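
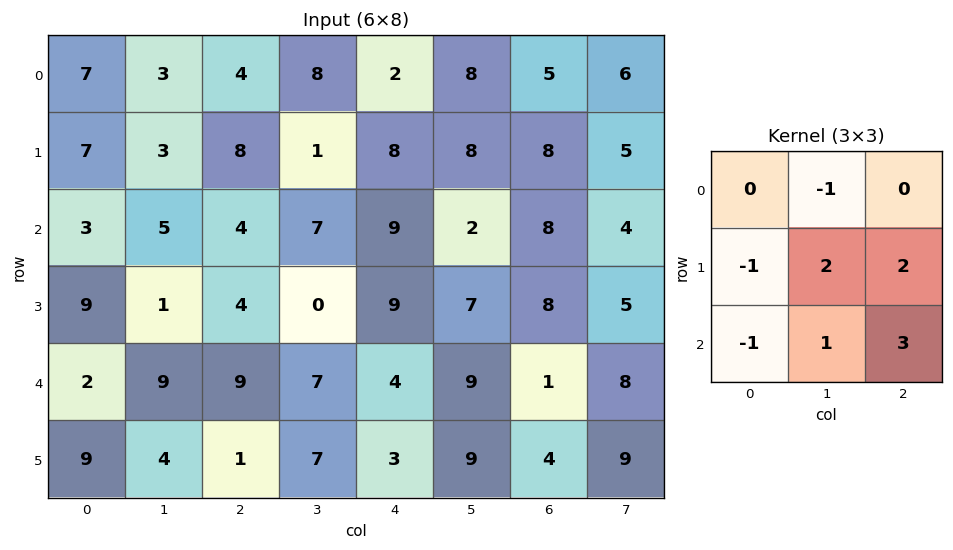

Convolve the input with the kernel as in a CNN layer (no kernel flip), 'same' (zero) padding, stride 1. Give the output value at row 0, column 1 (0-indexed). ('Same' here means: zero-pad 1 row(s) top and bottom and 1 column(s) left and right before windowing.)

27

The receptive field on the zero-padded input at this output position is [0 0 0 / 7 3 4 / 7 3 8]. Elementwise product with the kernel and sum: 0·-1 + 7·-1 + 3·2 + 4·2 + 7·-1 + 3·1 + 8·3.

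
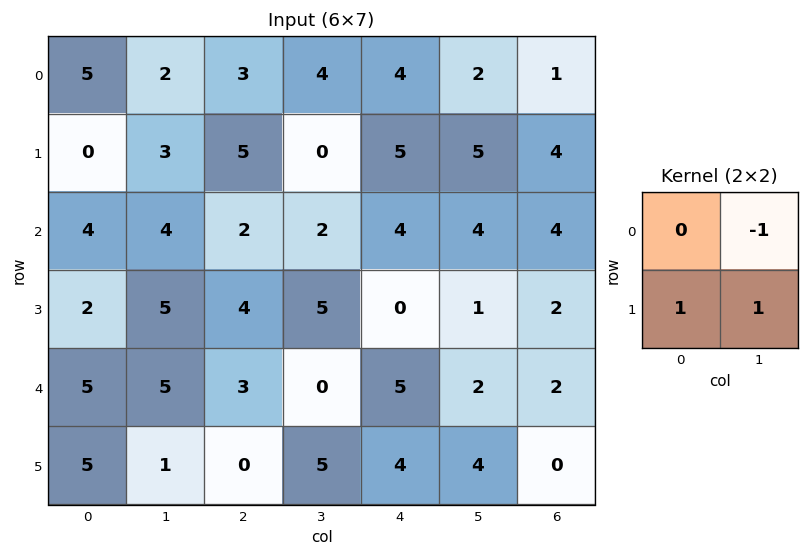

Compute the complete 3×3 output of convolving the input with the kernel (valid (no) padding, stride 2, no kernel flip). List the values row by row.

1 1 8
3 7 -3
1 5 6

Output[0,0]: The receptive field on the input at this output position is [5 2 / 0 3]. Elementwise product with the kernel and sum: 2·-1 + 0·1 + 3·1.
Output[0,1]: The receptive field on the input at this output position is [3 4 / 5 0]. Elementwise product with the kernel and sum: 4·-1 + 5·1 + 0·1.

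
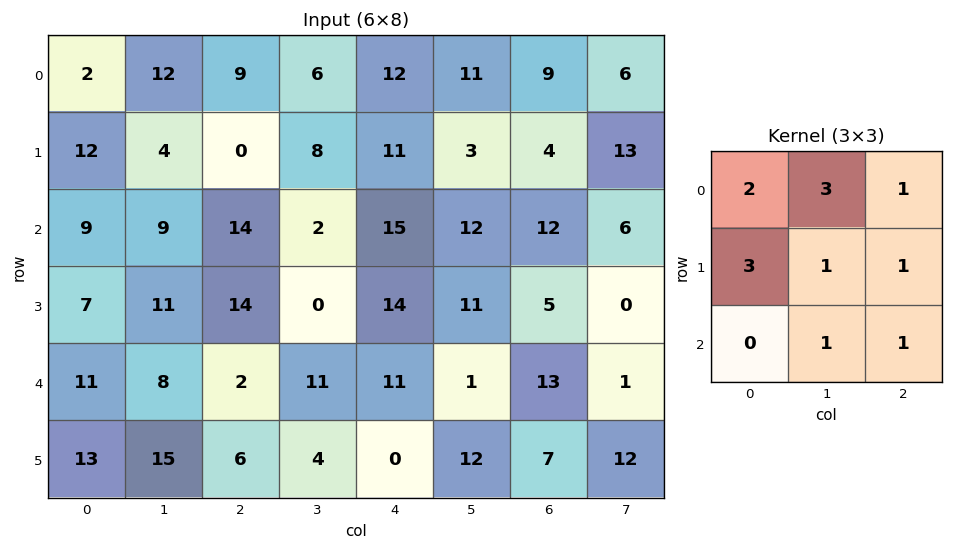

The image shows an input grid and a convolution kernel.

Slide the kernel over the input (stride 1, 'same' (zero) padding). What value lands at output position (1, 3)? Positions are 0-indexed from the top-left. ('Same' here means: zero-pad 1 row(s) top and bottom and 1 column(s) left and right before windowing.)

The receptive field on the zero-padded input at this output position is [9 6 12 / 0 8 11 / 14 2 15]. Elementwise product with the kernel and sum: 9·2 + 6·3 + 12·1 + 0·3 + 8·1 + 11·1 + 2·1 + 15·1.

84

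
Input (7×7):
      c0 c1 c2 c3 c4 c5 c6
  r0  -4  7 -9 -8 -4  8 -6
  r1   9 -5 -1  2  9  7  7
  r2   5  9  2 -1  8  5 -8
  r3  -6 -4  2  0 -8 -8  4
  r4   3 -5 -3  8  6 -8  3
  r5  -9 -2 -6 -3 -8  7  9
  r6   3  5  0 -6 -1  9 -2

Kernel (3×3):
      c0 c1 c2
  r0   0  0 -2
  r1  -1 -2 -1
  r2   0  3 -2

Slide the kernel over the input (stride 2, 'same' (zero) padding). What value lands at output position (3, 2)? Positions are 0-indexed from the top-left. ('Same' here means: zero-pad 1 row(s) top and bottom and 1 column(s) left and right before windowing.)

-15

The receptive field on the zero-padded input at this output position is [-3 -8 7 / -6 -1 9 / 0 0 0]. Elementwise product with the kernel and sum: 7·-2 + -6·-1 + -1·-2 + 9·-1 + 0·3 + 0·-2.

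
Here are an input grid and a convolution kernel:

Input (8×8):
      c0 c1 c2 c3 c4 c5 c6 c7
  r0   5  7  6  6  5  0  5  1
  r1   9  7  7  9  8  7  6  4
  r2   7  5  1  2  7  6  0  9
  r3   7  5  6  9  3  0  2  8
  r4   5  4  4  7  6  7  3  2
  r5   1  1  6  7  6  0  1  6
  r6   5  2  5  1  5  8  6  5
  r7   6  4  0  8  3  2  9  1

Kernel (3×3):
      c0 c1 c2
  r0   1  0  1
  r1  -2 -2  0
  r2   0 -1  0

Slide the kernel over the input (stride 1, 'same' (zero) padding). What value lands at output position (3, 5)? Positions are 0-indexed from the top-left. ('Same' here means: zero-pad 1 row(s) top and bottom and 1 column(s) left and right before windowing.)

-6

The receptive field on the zero-padded input at this output position is [7 6 0 / 3 0 2 / 6 7 3]. Elementwise product with the kernel and sum: 7·1 + 0·1 + 3·-2 + 0·-2 + 7·-1.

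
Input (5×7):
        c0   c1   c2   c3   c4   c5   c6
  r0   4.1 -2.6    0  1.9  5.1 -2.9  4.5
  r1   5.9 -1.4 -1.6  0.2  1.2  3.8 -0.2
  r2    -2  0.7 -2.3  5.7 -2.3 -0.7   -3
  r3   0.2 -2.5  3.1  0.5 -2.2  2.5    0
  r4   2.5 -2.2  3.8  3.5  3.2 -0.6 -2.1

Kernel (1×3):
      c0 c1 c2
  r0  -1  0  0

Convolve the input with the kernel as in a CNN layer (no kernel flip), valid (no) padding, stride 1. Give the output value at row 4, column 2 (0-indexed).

The receptive field on the input at this output position is [3.8 3.5 3.2]. Elementwise product with the kernel and sum: 3.8·-1.

-3.8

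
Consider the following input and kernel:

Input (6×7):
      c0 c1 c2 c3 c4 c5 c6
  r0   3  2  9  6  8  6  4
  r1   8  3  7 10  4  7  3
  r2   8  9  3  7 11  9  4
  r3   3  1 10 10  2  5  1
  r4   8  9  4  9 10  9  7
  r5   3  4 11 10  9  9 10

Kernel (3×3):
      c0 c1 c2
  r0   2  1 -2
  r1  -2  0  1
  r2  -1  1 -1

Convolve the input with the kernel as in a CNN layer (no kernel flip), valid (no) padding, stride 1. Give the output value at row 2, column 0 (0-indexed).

The receptive field on the input at this output position is [8 9 3 / 3 1 10 / 8 9 4]. Elementwise product with the kernel and sum: 8·2 + 9·1 + 3·-2 + 3·-2 + 10·1 + 8·-1 + 9·1 + 4·-1.

20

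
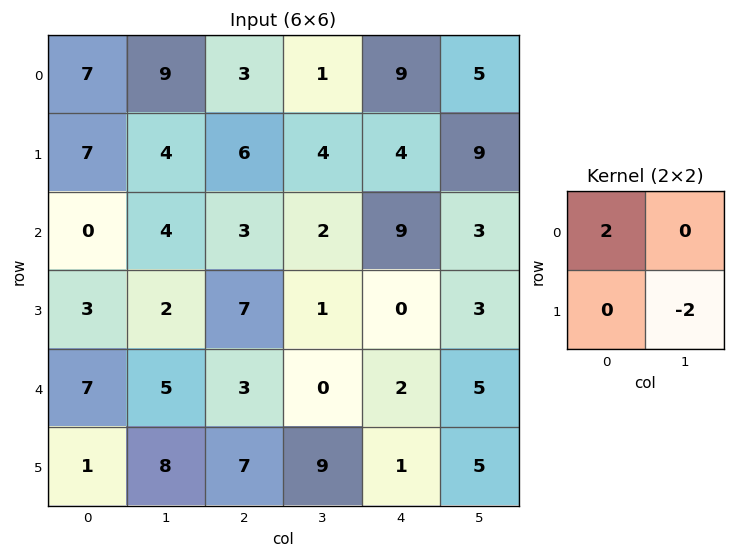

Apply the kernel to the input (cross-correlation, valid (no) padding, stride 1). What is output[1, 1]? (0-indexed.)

The receptive field on the input at this output position is [4 6 / 4 3]. Elementwise product with the kernel and sum: 4·2 + 3·-2.

2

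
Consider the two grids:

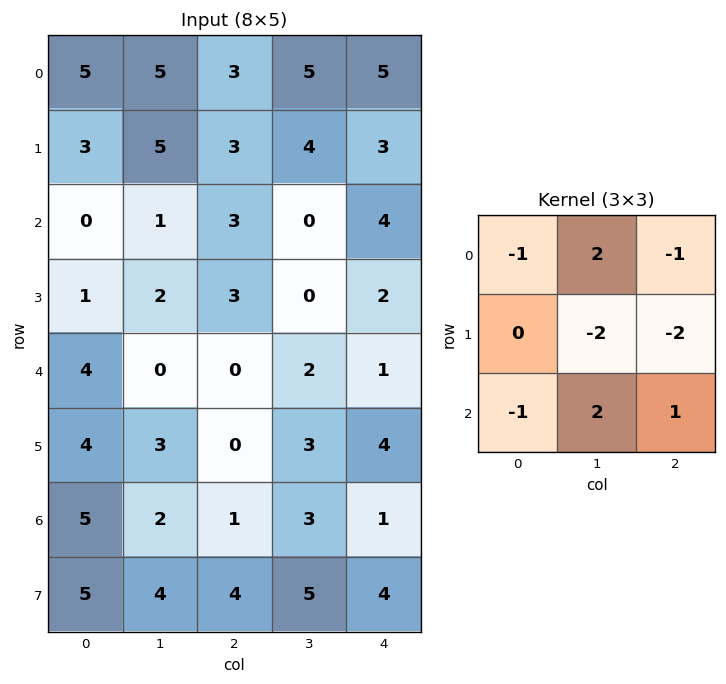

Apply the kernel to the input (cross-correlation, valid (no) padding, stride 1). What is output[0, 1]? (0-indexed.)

The receptive field on the input at this output position is [5 3 5 / 5 3 4 / 1 3 0]. Elementwise product with the kernel and sum: 5·-1 + 3·2 + 5·-1 + 3·-2 + 4·-2 + 1·-1 + 3·2 + 0·1.

-13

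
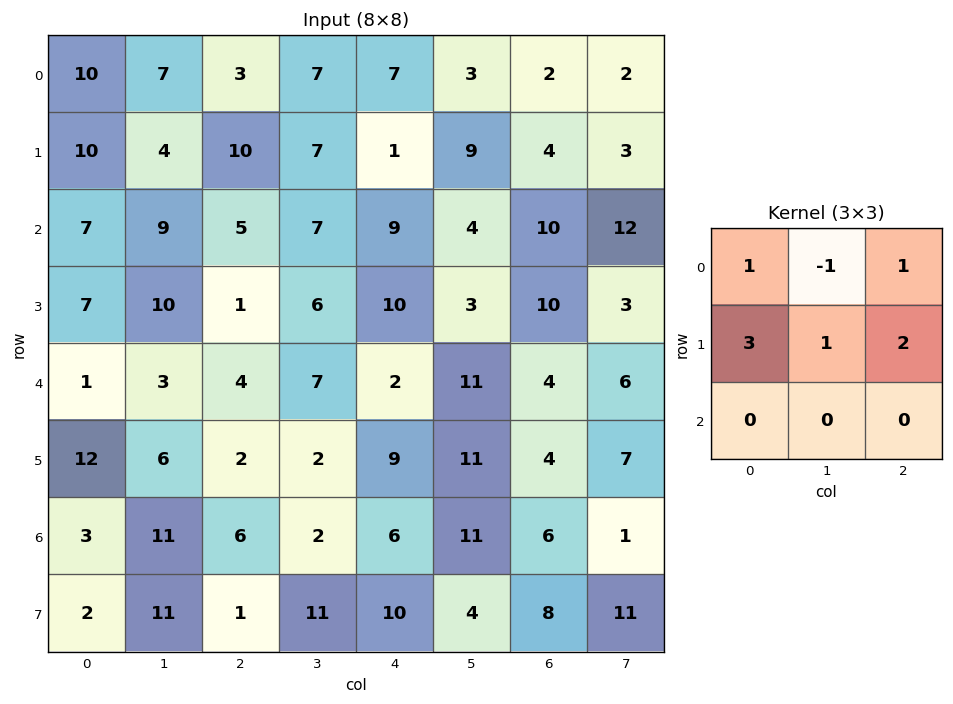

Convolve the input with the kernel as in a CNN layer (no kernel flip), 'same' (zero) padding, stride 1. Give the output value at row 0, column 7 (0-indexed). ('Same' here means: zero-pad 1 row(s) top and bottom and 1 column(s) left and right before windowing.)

8

The receptive field on the zero-padded input at this output position is [0 0 0 / 2 2 0 / 4 3 0]. Elementwise product with the kernel and sum: 0·1 + 0·-1 + 0·1 + 2·3 + 2·1 + 0·2.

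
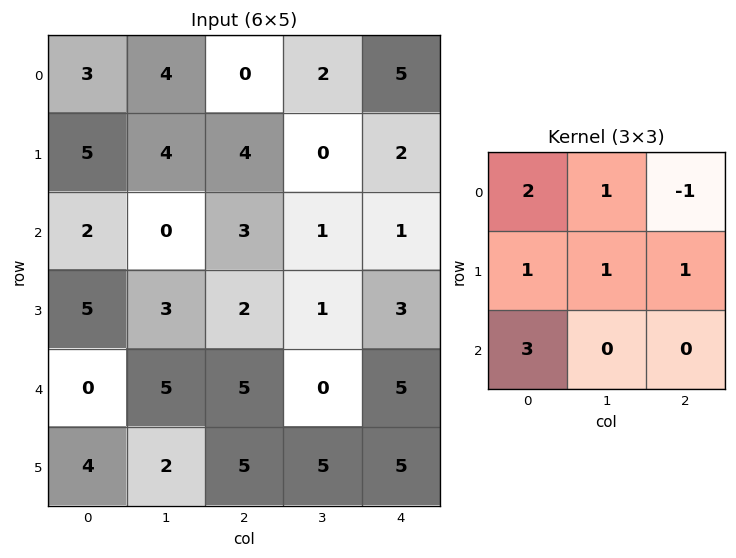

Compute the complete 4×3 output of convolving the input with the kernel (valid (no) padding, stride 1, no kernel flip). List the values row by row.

29 14 12
30 25 17
11 23 27
33 23 27

Output[0,0]: The receptive field on the input at this output position is [3 4 0 / 5 4 4 / 2 0 3]. Elementwise product with the kernel and sum: 3·2 + 4·1 + 0·-1 + 5·1 + 4·1 + 4·1 + 2·3.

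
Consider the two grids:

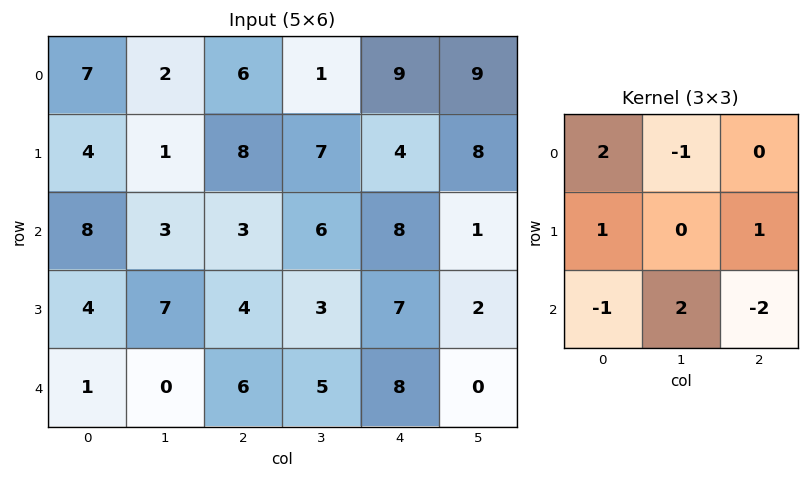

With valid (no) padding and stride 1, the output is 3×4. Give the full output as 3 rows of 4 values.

16 -3 16 16
20 -2 8 24
8 15 -1 20

Output[0,0]: The receptive field on the input at this output position is [7 2 6 / 4 1 8 / 8 3 3]. Elementwise product with the kernel and sum: 7·2 + 2·-1 + 4·1 + 8·1 + 8·-1 + 3·2 + 3·-2.
Output[0,1]: The receptive field on the input at this output position is [2 6 1 / 1 8 7 / 3 3 6]. Elementwise product with the kernel and sum: 2·2 + 6·-1 + 1·1 + 7·1 + 3·-1 + 3·2 + 6·-2.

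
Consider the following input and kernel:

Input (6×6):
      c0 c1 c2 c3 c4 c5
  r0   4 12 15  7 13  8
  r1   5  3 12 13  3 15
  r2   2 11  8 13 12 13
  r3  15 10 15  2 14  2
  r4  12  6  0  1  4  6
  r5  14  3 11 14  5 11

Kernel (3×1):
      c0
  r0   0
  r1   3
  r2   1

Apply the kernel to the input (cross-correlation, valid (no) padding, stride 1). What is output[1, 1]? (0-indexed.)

43

The receptive field on the input at this output position is [3 / 11 / 10]. Elementwise product with the kernel and sum: 11·3 + 10·1.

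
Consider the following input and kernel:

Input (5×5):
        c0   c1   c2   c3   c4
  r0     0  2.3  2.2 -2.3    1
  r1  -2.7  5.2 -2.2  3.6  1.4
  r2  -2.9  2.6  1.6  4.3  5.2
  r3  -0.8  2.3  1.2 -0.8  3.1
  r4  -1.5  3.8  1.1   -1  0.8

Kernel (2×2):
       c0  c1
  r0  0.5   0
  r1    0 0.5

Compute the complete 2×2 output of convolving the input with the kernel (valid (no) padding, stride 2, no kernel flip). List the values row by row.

Output[0,0]: The receptive field on the input at this output position is [0 2.3 / -2.7 5.2]. Elementwise product with the kernel and sum: 0·0.5 + 5.2·0.5.
Output[0,1]: The receptive field on the input at this output position is [2.2 -2.3 / -2.2 3.6]. Elementwise product with the kernel and sum: 2.2·0.5 + 3.6·0.5.

2.6 2.9
-0.3 0.4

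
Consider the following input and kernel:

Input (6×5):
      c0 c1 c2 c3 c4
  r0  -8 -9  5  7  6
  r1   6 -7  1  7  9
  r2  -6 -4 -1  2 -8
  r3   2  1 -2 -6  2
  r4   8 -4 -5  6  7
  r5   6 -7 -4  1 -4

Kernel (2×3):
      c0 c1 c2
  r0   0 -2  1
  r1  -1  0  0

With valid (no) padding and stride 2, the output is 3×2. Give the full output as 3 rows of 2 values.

17 -9
5 -10
-3 -1

Output[0,0]: The receptive field on the input at this output position is [-8 -9 5 / 6 -7 1]. Elementwise product with the kernel and sum: -9·-2 + 5·1 + 6·-1.
Output[0,1]: The receptive field on the input at this output position is [5 7 6 / 1 7 9]. Elementwise product with the kernel and sum: 7·-2 + 6·1 + 1·-1.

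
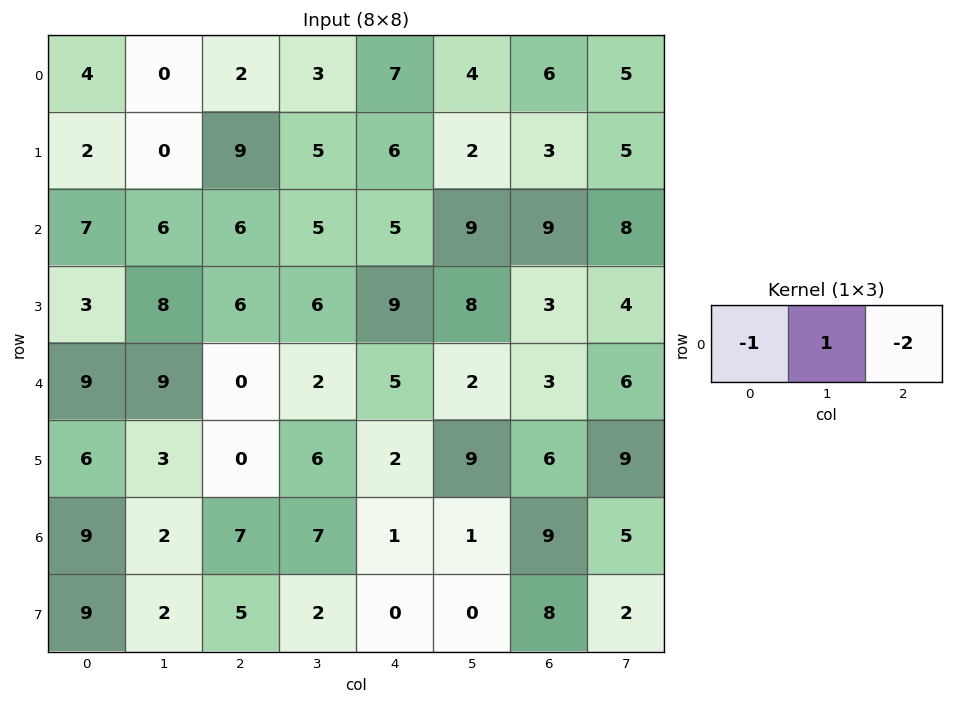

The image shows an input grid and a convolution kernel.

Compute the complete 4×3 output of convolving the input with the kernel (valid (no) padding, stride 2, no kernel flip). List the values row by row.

-8 -13 -15
-13 -11 -14
0 -8 -9
-21 -2 -18

Output[0,0]: The receptive field on the input at this output position is [4 0 2]. Elementwise product with the kernel and sum: 4·-1 + 0·1 + 2·-2.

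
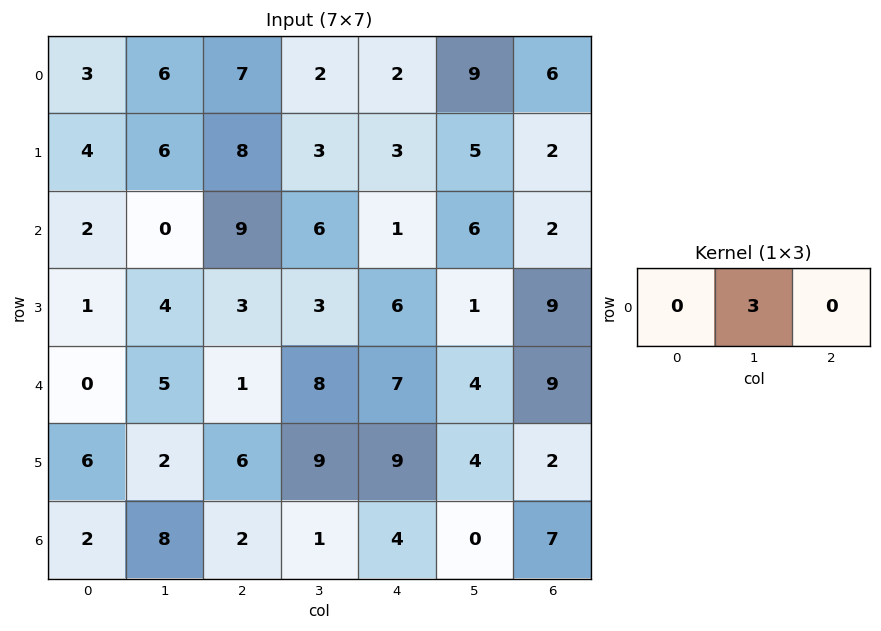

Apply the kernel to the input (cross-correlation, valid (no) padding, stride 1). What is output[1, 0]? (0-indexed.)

The receptive field on the input at this output position is [4 6 8]. Elementwise product with the kernel and sum: 6·3.

18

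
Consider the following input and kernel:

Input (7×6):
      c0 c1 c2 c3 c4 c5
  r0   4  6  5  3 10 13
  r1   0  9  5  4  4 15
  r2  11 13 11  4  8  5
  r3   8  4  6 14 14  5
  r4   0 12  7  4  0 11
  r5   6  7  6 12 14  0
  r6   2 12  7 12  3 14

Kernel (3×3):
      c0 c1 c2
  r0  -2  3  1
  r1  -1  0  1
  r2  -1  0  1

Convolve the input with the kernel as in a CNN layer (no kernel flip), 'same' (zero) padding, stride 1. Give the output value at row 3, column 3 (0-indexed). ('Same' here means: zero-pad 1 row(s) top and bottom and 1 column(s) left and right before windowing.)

-1

The receptive field on the zero-padded input at this output position is [11 4 8 / 6 14 14 / 7 4 0]. Elementwise product with the kernel and sum: 11·-2 + 4·3 + 8·1 + 6·-1 + 14·1 + 7·-1 + 0·1.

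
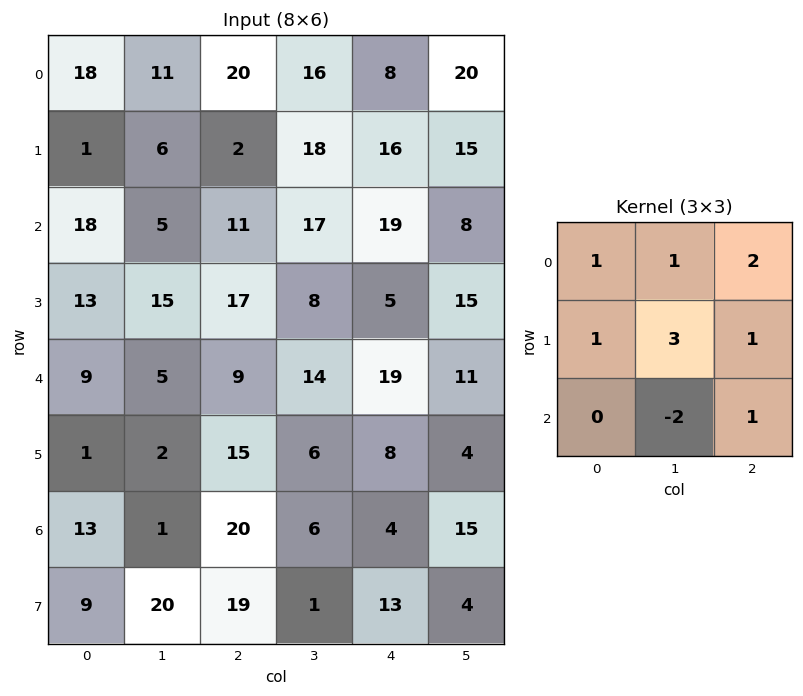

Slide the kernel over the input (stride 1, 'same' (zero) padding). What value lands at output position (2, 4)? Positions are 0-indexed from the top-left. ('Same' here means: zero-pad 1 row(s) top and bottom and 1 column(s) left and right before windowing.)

The receptive field on the zero-padded input at this output position is [18 16 15 / 17 19 8 / 8 5 15]. Elementwise product with the kernel and sum: 18·1 + 16·1 + 15·2 + 17·1 + 19·3 + 8·1 + 5·-2 + 15·1.

151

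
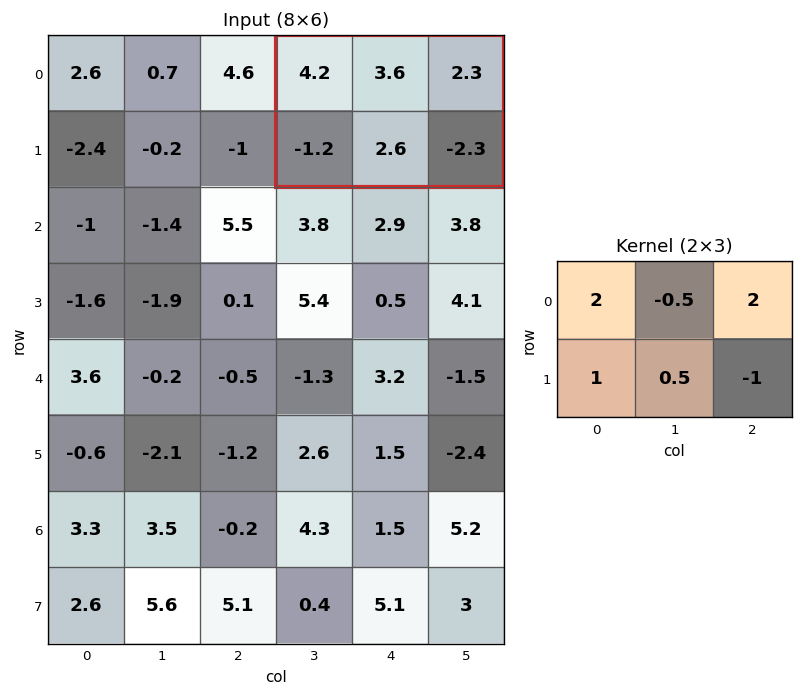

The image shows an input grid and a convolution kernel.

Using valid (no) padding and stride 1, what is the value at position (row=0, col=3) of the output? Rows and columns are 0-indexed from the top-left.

13.6

The receptive field on the input at this output position is [4.2 3.6 2.3 / -1.2 2.6 -2.3]. Elementwise product with the kernel and sum: 4.2·2 + 3.6·-0.5 + 2.3·2 + -1.2·1 + 2.6·0.5 + -2.3·-1.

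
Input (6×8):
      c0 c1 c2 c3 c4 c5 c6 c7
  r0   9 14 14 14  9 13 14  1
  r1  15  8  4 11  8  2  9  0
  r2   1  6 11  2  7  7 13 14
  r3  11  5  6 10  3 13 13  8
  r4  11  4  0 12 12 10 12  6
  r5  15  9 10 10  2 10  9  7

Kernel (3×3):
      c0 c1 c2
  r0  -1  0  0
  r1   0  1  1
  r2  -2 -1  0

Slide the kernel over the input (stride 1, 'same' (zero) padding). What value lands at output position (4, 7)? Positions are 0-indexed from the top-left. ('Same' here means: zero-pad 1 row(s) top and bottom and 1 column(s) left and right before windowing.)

The receptive field on the zero-padded input at this output position is [13 8 0 / 12 6 0 / 9 7 0]. Elementwise product with the kernel and sum: 13·-1 + 6·1 + 0·1 + 9·-2 + 7·-1.

-32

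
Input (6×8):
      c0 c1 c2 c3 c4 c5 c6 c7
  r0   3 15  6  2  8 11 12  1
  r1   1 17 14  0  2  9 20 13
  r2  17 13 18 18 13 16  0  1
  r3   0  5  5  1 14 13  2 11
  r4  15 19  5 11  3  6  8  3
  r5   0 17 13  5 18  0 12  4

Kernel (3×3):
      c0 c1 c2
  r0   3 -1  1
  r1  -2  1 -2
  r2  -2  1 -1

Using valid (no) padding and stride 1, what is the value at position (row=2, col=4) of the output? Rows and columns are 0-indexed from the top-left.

-4

The receptive field on the input at this output position is [13 16 0 / 14 13 2 / 3 6 8]. Elementwise product with the kernel and sum: 13·3 + 16·-1 + 0·1 + 14·-2 + 13·1 + 2·-2 + 3·-2 + 6·1 + 8·-1.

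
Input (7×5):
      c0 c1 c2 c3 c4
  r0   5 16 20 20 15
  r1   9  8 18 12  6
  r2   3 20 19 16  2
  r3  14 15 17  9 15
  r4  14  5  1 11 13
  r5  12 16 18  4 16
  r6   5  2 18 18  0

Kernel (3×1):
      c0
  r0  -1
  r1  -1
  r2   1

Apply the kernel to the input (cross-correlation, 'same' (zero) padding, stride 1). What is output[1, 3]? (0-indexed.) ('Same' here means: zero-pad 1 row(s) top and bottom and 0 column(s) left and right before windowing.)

-16

The receptive field on the zero-padded input at this output position is [20 / 12 / 16]. Elementwise product with the kernel and sum: 20·-1 + 12·-1 + 16·1.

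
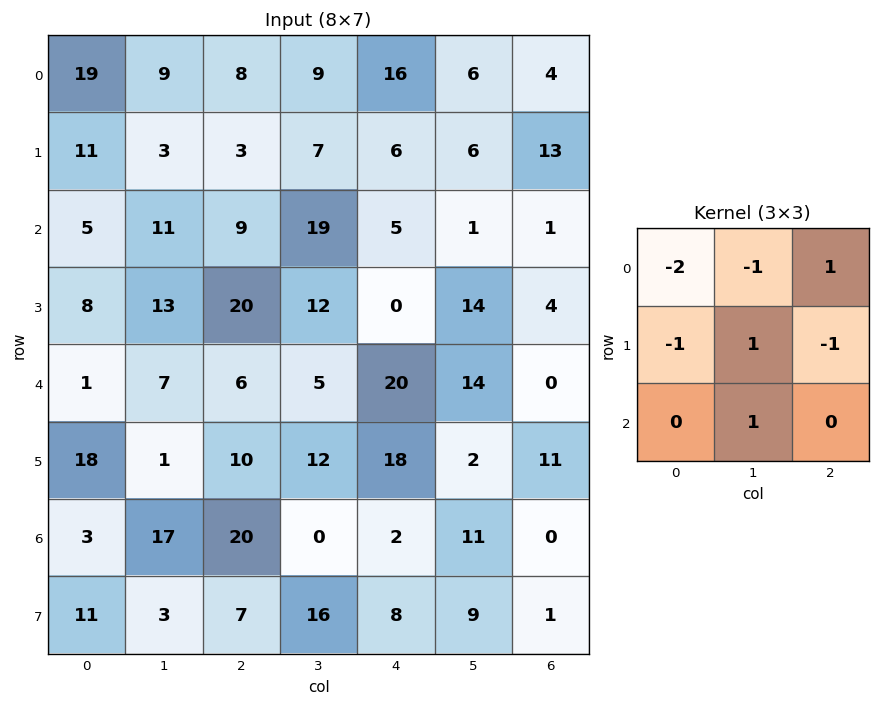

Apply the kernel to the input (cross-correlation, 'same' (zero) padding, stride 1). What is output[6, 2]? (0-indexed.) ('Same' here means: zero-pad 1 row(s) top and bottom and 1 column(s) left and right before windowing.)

The receptive field on the zero-padded input at this output position is [1 10 12 / 17 20 0 / 3 7 16]. Elementwise product with the kernel and sum: 1·-2 + 10·-1 + 12·1 + 17·-1 + 20·1 + 0·-1 + 7·1.

10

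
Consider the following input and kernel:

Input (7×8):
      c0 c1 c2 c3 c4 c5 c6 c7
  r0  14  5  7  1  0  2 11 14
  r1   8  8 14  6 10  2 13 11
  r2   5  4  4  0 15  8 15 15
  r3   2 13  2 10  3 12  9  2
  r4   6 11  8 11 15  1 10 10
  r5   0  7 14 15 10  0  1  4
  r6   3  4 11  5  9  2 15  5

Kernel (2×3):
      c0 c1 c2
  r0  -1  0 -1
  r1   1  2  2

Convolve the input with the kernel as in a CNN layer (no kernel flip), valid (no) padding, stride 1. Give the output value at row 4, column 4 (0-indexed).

-13

The receptive field on the input at this output position is [15 1 10 / 10 0 1]. Elementwise product with the kernel and sum: 15·-1 + 10·-1 + 10·1 + 0·2 + 1·2.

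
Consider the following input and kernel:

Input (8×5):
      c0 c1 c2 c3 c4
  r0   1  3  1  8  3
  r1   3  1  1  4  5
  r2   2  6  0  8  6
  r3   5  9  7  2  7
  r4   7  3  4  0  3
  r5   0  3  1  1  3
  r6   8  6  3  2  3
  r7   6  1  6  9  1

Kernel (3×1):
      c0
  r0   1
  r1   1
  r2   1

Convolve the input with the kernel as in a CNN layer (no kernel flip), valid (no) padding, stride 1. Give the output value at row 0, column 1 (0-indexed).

The receptive field on the input at this output position is [3 / 1 / 6]. Elementwise product with the kernel and sum: 3·1 + 1·1 + 6·1.

10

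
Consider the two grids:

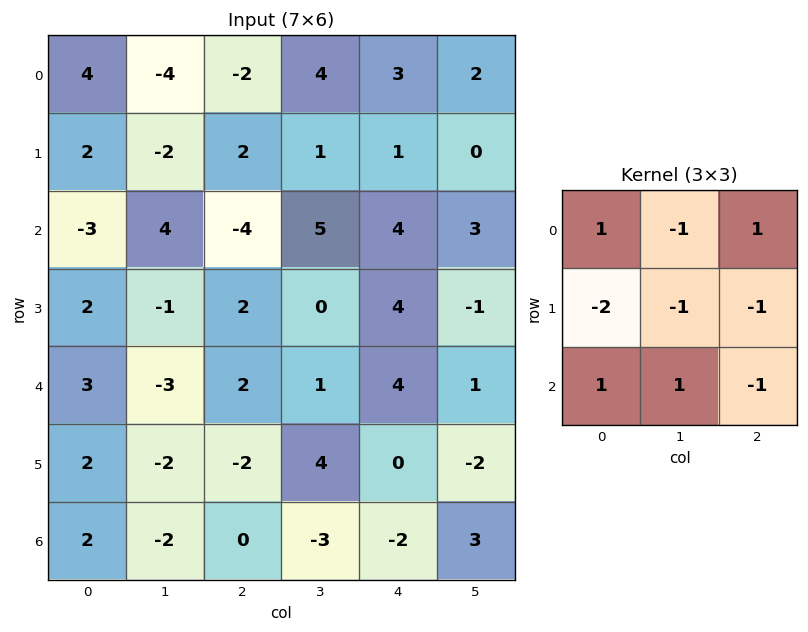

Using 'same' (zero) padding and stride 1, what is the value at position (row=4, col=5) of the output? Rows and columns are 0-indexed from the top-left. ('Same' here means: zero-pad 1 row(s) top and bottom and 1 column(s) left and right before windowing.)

-6

The receptive field on the zero-padded input at this output position is [4 -1 0 / 4 1 0 / 0 -2 0]. Elementwise product with the kernel and sum: 4·1 + -1·-1 + 0·1 + 4·-2 + 1·-1 + 0·-1 + 0·1 + -2·1 + 0·-1.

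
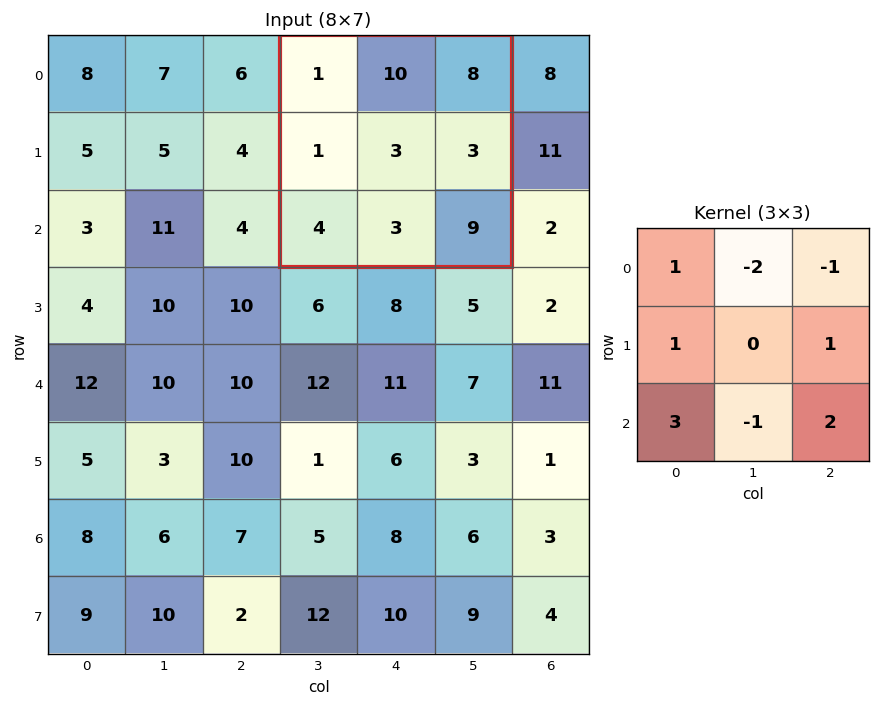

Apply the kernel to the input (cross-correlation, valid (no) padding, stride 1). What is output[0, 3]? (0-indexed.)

The receptive field on the input at this output position is [1 10 8 / 1 3 3 / 4 3 9]. Elementwise product with the kernel and sum: 1·1 + 10·-2 + 8·-1 + 1·1 + 3·1 + 4·3 + 3·-1 + 9·2.

4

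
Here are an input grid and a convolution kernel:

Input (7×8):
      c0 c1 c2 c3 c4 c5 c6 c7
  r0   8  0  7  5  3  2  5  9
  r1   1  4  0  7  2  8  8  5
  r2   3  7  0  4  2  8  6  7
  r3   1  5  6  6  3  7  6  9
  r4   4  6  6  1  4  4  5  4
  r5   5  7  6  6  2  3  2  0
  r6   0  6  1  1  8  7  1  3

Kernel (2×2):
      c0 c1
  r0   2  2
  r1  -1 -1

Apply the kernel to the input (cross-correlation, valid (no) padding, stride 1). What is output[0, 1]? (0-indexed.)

10

The receptive field on the input at this output position is [0 7 / 4 0]. Elementwise product with the kernel and sum: 0·2 + 7·2 + 4·-1 + 0·-1.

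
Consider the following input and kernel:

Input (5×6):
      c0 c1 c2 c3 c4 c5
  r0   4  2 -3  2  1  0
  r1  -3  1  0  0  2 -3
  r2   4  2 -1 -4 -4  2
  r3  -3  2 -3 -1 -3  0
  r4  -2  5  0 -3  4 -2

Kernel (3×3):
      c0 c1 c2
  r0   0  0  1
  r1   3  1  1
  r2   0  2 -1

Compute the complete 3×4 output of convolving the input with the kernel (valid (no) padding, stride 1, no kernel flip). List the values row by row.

Output[0,0]: The receptive field on the input at this output position is [4 2 -3 / -3 1 0 / 4 2 -1]. Elementwise product with the kernel and sum: -3·1 + -3·3 + 1·1 + 0·1 + 2·2 + -1·-1.
Output[0,1]: The receptive field on the input at this output position is [2 -3 2 / 1 0 0 / 2 -1 -4]. Elementwise product with the kernel and sum: 2·1 + 1·3 + 0·1 + 0·1 + -1·2 + -4·-1.

-6 7 -1 -11
20 -4 -8 -23
-1 1 -27 6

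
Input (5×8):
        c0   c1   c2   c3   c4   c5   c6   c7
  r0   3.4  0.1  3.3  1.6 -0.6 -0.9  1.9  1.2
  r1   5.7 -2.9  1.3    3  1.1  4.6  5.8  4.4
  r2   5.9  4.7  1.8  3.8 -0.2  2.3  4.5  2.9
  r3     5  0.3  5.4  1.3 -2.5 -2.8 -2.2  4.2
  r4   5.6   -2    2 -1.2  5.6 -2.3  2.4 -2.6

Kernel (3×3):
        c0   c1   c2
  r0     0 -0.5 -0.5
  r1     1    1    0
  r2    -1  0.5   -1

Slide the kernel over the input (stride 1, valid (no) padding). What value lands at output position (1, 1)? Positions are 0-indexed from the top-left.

5.45

The receptive field on the input at this output position is [-2.9 1.3 3 / 4.7 1.8 3.8 / 0.3 5.4 1.3]. Elementwise product with the kernel and sum: 1.3·-0.5 + 3·-0.5 + 4.7·1 + 1.8·1 + 0.3·-1 + 5.4·0.5 + 1.3·-1.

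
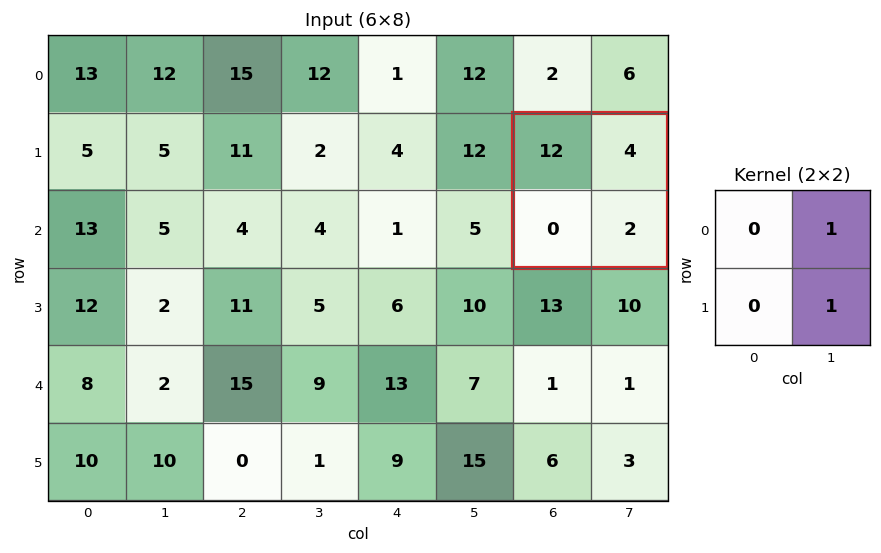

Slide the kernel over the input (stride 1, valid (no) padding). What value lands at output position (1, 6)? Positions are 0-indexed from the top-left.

The receptive field on the input at this output position is [12 4 / 0 2]. Elementwise product with the kernel and sum: 4·1 + 2·1.

6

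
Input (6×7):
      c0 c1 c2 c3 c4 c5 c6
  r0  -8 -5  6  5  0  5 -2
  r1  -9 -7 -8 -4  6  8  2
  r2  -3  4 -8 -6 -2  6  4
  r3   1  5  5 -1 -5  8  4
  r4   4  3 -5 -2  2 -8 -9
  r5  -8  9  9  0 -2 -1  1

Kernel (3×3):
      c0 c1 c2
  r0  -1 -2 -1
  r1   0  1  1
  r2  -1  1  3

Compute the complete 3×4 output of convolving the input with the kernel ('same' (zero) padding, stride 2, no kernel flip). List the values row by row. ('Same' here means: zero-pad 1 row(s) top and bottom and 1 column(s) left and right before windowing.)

-43 -2 39 -8
42 10 8 -12
19 -21 -8 -23

Output[0,0]: The receptive field on the zero-padded input at this output position is [0 0 0 / 0 -8 -5 / 0 -9 -7]. Elementwise product with the kernel and sum: 0·-1 + 0·-2 + 0·-1 + -8·1 + -5·1 + 0·-1 + -9·1 + -7·3.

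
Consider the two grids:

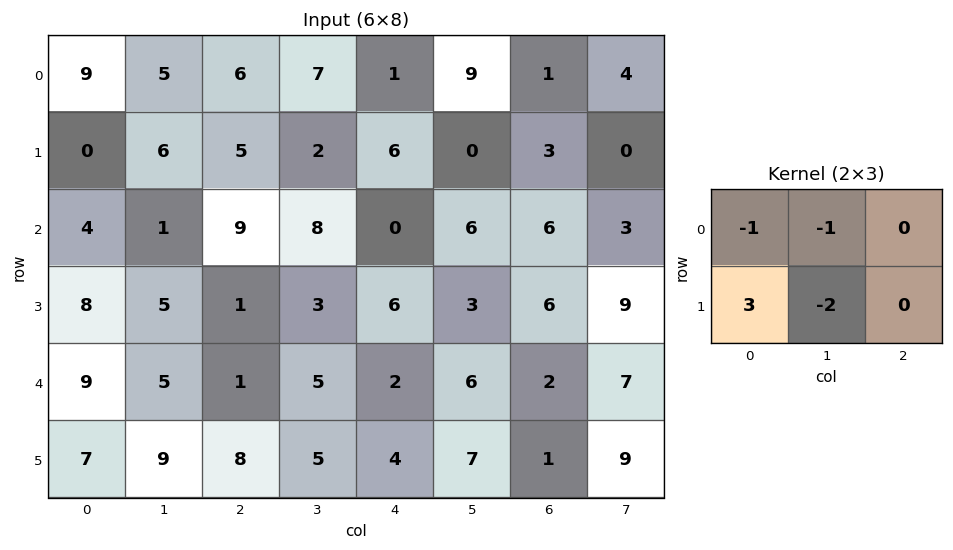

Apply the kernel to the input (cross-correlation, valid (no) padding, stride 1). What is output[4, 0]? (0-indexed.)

The receptive field on the input at this output position is [9 5 1 / 7 9 8]. Elementwise product with the kernel and sum: 9·-1 + 5·-1 + 7·3 + 9·-2.

-11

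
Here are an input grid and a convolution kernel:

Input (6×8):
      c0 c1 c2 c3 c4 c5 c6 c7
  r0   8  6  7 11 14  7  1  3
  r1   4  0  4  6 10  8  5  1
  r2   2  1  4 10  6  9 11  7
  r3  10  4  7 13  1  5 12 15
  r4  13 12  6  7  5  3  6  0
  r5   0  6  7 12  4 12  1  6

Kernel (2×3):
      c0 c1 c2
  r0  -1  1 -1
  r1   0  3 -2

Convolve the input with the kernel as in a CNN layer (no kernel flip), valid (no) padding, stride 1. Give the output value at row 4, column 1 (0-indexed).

-16

The receptive field on the input at this output position is [12 6 7 / 6 7 12]. Elementwise product with the kernel and sum: 12·-1 + 6·1 + 7·-1 + 7·3 + 12·-2.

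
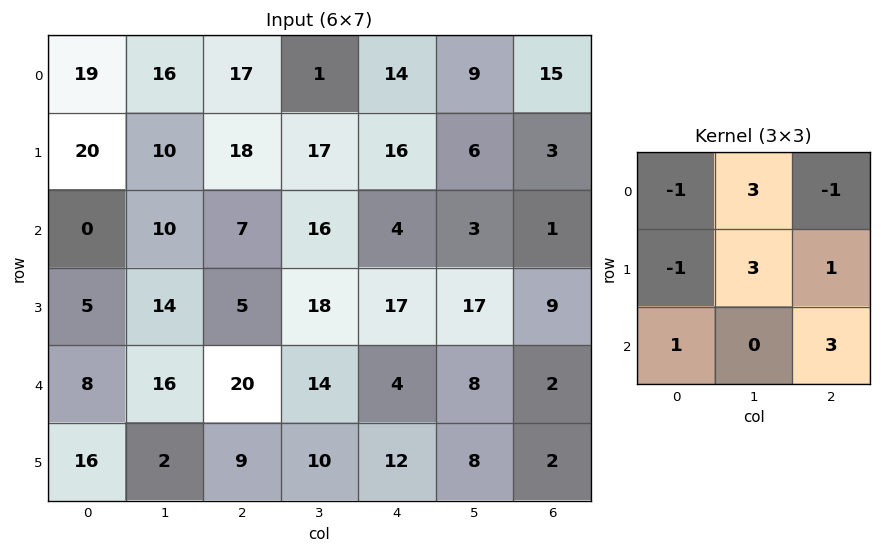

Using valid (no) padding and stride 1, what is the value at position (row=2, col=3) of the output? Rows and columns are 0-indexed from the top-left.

81

The receptive field on the input at this output position is [16 4 3 / 18 17 17 / 14 4 8]. Elementwise product with the kernel and sum: 16·-1 + 4·3 + 3·-1 + 18·-1 + 17·3 + 17·1 + 14·1 + 8·3.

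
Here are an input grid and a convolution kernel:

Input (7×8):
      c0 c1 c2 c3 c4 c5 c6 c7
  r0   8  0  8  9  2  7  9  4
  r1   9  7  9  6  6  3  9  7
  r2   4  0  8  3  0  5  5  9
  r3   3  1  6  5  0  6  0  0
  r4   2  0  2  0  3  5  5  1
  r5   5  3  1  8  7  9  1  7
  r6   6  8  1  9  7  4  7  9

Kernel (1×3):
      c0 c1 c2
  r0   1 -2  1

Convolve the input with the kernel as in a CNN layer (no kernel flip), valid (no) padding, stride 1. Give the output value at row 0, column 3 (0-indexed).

The receptive field on the input at this output position is [9 2 7]. Elementwise product with the kernel and sum: 9·1 + 2·-2 + 7·1.

12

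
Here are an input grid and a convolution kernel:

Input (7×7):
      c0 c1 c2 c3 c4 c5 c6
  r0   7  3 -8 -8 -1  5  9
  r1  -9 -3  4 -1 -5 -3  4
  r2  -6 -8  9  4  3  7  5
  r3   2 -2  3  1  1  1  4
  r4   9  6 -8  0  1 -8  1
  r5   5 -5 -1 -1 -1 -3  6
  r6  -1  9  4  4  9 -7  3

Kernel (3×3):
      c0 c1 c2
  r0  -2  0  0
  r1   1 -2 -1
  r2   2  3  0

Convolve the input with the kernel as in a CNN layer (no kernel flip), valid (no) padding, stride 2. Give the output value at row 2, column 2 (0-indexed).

The receptive field on the input at this output position is [1 -8 1 / -1 -3 6 / 9 -7 3]. Elementwise product with the kernel and sum: 1·-2 + -1·1 + -3·-2 + 6·-1 + 9·2 + -7·3.

-6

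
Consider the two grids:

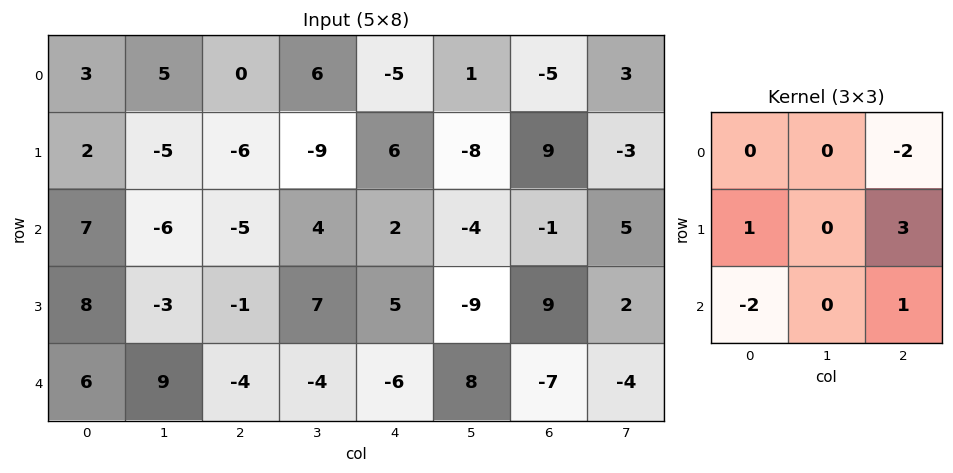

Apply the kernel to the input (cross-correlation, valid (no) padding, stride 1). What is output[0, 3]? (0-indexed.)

The receptive field on the input at this output position is [6 -5 1 / -9 6 -8 / 4 2 -4]. Elementwise product with the kernel and sum: 1·-2 + -9·1 + -8·3 + 4·-2 + -4·1.

-47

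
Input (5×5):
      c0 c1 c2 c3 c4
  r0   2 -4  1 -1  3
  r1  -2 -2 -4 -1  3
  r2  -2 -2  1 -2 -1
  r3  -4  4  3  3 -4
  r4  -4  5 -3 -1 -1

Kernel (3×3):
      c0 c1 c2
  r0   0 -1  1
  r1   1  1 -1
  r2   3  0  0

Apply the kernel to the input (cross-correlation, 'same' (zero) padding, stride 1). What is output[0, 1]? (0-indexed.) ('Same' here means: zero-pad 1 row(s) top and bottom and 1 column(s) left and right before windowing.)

-9

The receptive field on the zero-padded input at this output position is [0 0 0 / 2 -4 1 / -2 -2 -4]. Elementwise product with the kernel and sum: 0·-1 + 0·1 + 2·1 + -4·1 + 1·-1 + -2·3.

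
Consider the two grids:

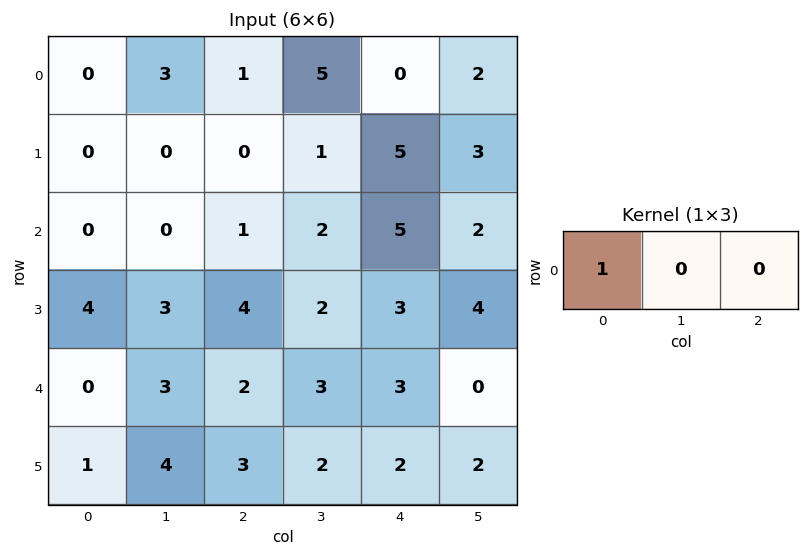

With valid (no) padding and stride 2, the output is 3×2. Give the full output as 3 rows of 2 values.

0 1
0 1
0 2

Output[0,0]: The receptive field on the input at this output position is [0 3 1]. Elementwise product with the kernel and sum: 0·1.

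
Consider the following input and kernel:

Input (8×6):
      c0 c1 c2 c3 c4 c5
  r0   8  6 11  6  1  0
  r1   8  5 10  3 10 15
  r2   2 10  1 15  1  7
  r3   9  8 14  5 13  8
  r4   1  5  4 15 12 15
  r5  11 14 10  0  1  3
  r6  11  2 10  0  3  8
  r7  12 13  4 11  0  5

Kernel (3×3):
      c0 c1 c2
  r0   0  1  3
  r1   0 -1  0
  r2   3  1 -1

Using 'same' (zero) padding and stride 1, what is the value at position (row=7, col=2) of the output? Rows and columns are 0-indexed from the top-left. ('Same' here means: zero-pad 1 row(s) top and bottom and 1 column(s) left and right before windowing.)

The receptive field on the zero-padded input at this output position is [2 10 0 / 13 4 11 / 0 0 0]. Elementwise product with the kernel and sum: 10·1 + 0·3 + 4·-1 + 0·3 + 0·1 + 0·-1.

6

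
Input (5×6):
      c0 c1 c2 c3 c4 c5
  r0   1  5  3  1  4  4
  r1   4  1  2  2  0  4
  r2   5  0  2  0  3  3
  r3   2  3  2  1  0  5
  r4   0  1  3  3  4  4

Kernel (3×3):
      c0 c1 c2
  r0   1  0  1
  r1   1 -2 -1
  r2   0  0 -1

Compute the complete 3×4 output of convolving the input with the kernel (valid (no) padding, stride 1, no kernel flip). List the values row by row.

Output[0,0]: The receptive field on the input at this output position is [1 5 3 / 4 1 2 / 5 0 2]. Elementwise product with the kernel and sum: 1·1 + 3·1 + 4·1 + 1·-2 + 2·-1 + 2·-1.
Output[0,1]: The receptive field on the input at this output position is [5 3 1 / 1 2 2 / 0 2 0]. Elementwise product with the kernel and sum: 5·1 + 1·1 + 1·1 + 2·-2 + 2·-1 + 0·-1.

2 1 2 0
7 -2 1 -8
-2 -5 1 -5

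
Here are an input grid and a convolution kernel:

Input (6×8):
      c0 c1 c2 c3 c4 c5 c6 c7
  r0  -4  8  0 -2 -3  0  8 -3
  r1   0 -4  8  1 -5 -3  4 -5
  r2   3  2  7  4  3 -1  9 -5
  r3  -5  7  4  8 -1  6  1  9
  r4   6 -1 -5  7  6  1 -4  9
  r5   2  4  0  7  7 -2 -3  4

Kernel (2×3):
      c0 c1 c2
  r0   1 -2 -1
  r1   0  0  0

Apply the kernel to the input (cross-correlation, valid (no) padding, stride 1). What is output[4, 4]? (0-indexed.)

The receptive field on the input at this output position is [6 1 -4 / 7 -2 -3]. Elementwise product with the kernel and sum: 6·1 + 1·-2 + -4·-1.

8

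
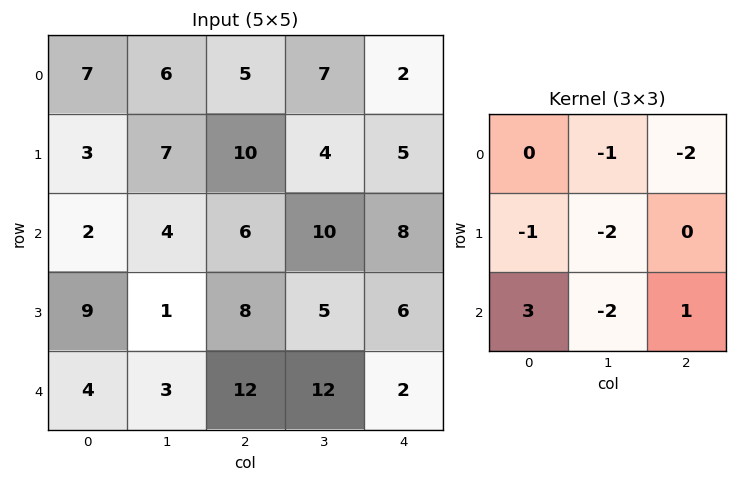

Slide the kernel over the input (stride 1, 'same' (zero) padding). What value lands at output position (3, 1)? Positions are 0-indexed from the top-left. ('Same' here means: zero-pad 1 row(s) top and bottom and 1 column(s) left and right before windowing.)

-9

The receptive field on the zero-padded input at this output position is [2 4 6 / 9 1 8 / 4 3 12]. Elementwise product with the kernel and sum: 4·-1 + 6·-2 + 9·-1 + 1·-2 + 4·3 + 3·-2 + 12·1.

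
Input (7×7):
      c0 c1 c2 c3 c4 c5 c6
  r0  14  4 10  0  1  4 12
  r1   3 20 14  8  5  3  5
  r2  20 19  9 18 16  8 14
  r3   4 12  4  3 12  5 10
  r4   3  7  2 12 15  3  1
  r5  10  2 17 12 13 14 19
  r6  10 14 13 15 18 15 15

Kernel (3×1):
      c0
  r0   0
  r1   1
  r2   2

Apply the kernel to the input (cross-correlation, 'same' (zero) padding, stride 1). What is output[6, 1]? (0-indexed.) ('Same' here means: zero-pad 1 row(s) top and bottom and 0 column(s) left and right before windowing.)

14

The receptive field on the zero-padded input at this output position is [2 / 14 / 0]. Elementwise product with the kernel and sum: 14·1 + 0·2.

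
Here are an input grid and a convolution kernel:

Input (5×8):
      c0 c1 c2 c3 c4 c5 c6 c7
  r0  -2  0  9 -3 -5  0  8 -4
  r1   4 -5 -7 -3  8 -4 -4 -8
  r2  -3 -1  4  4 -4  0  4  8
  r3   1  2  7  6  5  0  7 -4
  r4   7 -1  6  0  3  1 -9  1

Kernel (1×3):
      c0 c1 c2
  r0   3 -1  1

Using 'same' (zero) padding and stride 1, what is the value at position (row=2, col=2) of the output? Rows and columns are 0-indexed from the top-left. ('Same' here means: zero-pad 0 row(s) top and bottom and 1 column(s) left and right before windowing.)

-3

The receptive field on the zero-padded input at this output position is [-1 4 4]. Elementwise product with the kernel and sum: -1·3 + 4·-1 + 4·1.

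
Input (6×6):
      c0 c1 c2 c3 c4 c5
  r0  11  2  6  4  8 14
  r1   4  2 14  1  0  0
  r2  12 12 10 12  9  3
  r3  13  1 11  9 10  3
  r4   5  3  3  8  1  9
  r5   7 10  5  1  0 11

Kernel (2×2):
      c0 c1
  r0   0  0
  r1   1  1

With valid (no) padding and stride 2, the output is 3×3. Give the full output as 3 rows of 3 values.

Output[0,0]: The receptive field on the input at this output position is [11 2 / 4 2]. Elementwise product with the kernel and sum: 4·1 + 2·1.

6 15 0
14 20 13
17 6 11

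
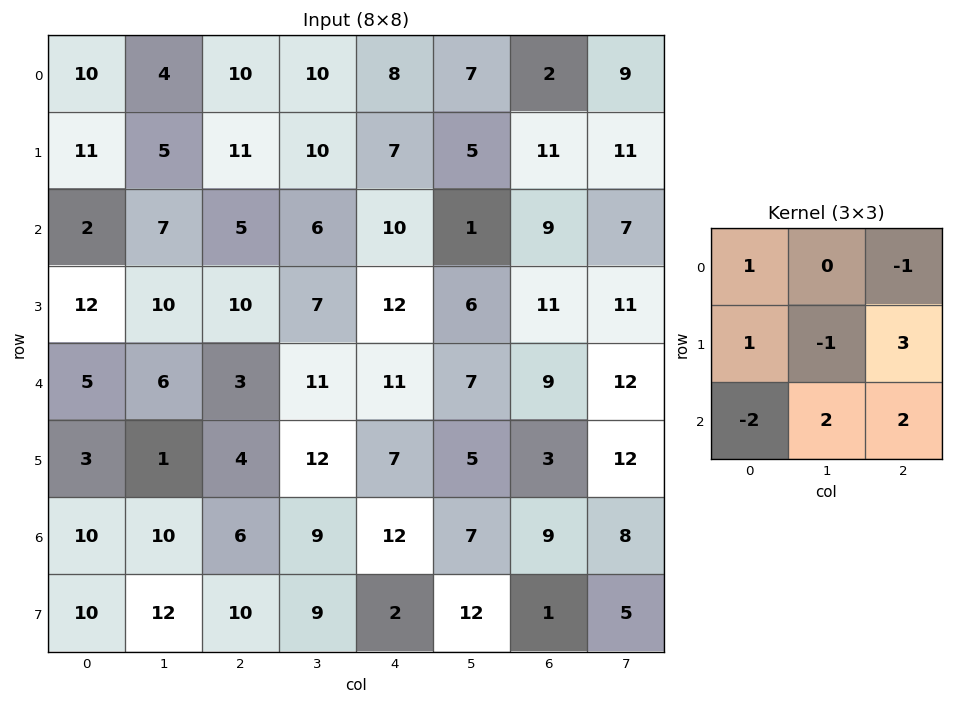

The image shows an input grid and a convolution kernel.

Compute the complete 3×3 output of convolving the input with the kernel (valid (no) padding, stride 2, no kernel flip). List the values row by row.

Output[0,0]: The receptive field on the input at this output position is [10 4 10 / 11 5 11 / 2 7 5]. Elementwise product with the kernel and sum: 10·1 + 10·-1 + 11·1 + 5·-1 + 11·3 + 2·-2 + 7·2 + 5·2.
Output[0,1]: The receptive field on the input at this output position is [10 10 8 / 11 10 7 / 5 6 10]. Elementwise product with the kernel and sum: 10·1 + 8·-1 + 11·1 + 10·-1 + 7·3 + 5·-2 + 6·2 + 10·2.

59 46 41
37 72 50
28 35 21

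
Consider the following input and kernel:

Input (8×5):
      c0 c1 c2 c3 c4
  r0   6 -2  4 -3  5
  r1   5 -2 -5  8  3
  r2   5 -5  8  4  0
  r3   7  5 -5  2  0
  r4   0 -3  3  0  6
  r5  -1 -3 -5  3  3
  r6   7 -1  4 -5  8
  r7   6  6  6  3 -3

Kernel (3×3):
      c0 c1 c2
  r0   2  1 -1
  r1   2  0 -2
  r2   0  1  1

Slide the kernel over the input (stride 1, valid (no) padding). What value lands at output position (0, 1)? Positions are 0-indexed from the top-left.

-5

The receptive field on the input at this output position is [-2 4 -3 / -2 -5 8 / -5 8 4]. Elementwise product with the kernel and sum: -2·2 + 4·1 + -3·-1 + -2·2 + 8·-2 + 8·1 + 4·1.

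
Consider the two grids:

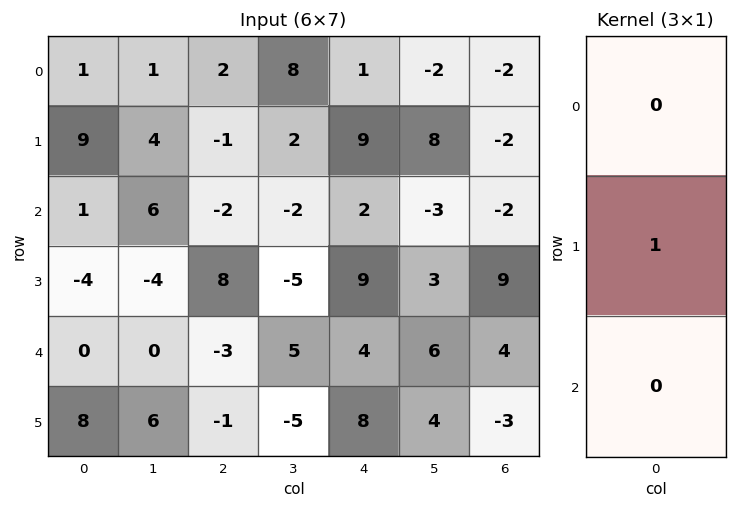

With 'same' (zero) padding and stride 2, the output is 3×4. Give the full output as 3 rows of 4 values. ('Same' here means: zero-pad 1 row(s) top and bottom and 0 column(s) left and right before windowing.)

1 2 1 -2
1 -2 2 -2
0 -3 4 4

Output[0,0]: The receptive field on the zero-padded input at this output position is [0 / 1 / 9]. Elementwise product with the kernel and sum: 1·1.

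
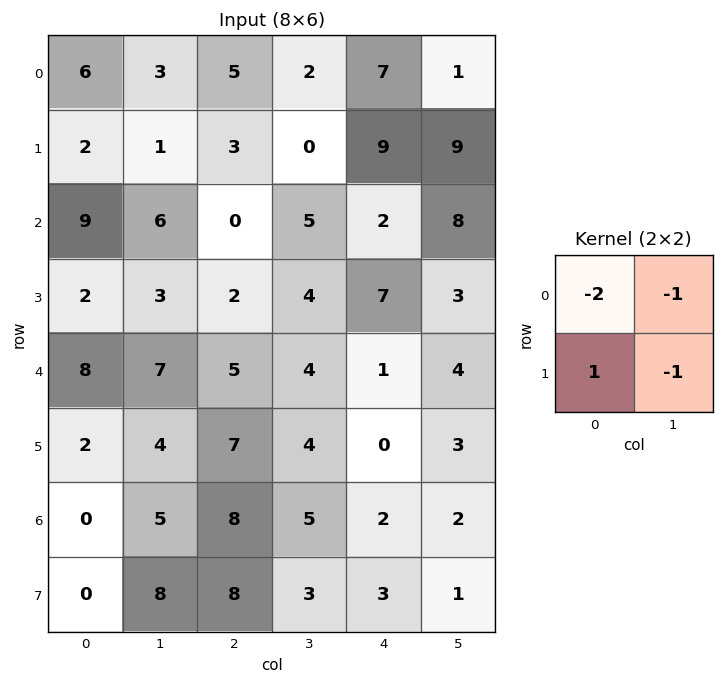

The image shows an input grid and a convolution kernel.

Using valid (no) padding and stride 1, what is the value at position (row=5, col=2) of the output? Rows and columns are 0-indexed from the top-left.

-15

The receptive field on the input at this output position is [7 4 / 8 5]. Elementwise product with the kernel and sum: 7·-2 + 4·-1 + 8·1 + 5·-1.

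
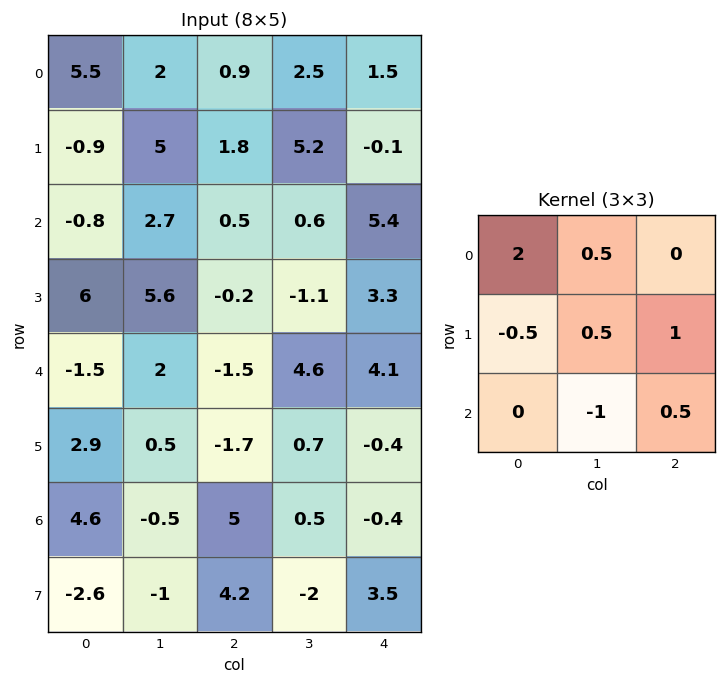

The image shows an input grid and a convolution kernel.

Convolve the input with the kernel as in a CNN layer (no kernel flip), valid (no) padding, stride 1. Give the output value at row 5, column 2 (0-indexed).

-1.95

The receptive field on the input at this output position is [-1.7 0.7 -0.4 / 5 0.5 -0.4 / 4.2 -2 3.5]. Elementwise product with the kernel and sum: -1.7·2 + 0.7·0.5 + 5·-0.5 + 0.5·0.5 + -0.4·1 + -2·-1 + 3.5·0.5.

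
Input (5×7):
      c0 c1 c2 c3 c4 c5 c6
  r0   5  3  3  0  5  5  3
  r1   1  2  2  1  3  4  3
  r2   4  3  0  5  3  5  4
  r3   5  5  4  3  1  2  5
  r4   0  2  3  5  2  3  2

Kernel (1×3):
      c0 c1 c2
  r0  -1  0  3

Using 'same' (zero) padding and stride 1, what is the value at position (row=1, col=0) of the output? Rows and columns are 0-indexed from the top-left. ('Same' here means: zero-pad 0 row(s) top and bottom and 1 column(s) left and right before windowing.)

6

The receptive field on the zero-padded input at this output position is [0 1 2]. Elementwise product with the kernel and sum: 0·-1 + 2·3.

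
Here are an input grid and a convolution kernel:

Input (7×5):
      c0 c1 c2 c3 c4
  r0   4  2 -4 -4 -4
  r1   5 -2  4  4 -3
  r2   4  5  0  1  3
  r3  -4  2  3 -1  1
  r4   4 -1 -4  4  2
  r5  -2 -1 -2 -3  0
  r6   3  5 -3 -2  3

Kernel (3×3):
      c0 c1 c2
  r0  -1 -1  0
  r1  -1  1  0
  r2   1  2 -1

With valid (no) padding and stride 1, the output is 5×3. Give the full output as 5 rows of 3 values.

Output[0,0]: The receptive field on the input at this output position is [4 2 -4 / 5 -2 4 / 4 5 0]. Elementwise product with the kernel and sum: 4·-1 + 2·-1 + 5·-1 + -2·1 + 4·1 + 5·2 + 0·-1.
Output[0,1]: The receptive field on the input at this output position is [2 -4 -4 / -2 4 4 / 5 0 1]. Elementwise product with the kernel and sum: 2·-1 + -4·-1 + -2·-1 + 4·1 + 5·1 + 0·2 + 1·-1.

1 12 7
-5 2 -7
3 -17 -3
-5 -10 -2
14 5 -11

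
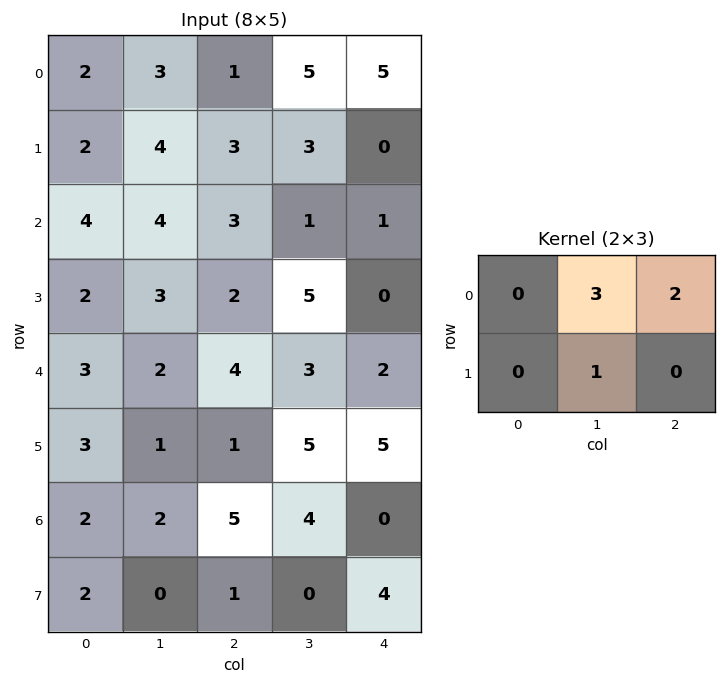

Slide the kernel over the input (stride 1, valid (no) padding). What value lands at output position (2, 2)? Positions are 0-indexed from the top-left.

10

The receptive field on the input at this output position is [3 1 1 / 2 5 0]. Elementwise product with the kernel and sum: 1·3 + 1·2 + 5·1.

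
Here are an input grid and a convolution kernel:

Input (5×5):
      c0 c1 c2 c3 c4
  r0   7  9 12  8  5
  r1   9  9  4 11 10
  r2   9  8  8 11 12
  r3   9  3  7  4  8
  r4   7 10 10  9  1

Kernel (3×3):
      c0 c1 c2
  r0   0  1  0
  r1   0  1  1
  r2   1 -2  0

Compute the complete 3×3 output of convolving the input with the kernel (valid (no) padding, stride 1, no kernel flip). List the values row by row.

Output[0,0]: The receptive field on the input at this output position is [7 9 12 / 9 9 4 / 9 8 8]. Elementwise product with the kernel and sum: 9·1 + 9·1 + 4·1 + 9·1 + 8·-2.

15 19 15
28 12 33
5 9 15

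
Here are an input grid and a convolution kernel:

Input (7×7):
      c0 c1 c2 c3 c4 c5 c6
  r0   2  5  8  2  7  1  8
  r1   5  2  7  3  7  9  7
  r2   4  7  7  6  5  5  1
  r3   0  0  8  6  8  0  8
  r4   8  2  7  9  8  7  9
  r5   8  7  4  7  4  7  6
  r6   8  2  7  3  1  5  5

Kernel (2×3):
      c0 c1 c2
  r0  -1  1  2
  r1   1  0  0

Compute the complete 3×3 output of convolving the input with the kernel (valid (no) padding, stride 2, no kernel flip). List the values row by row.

24 15 17
17 17 10
16 22 21

Output[0,0]: The receptive field on the input at this output position is [2 5 8 / 5 2 7]. Elementwise product with the kernel and sum: 2·-1 + 5·1 + 8·2 + 5·1.
Output[0,1]: The receptive field on the input at this output position is [8 2 7 / 7 3 7]. Elementwise product with the kernel and sum: 8·-1 + 2·1 + 7·2 + 7·1.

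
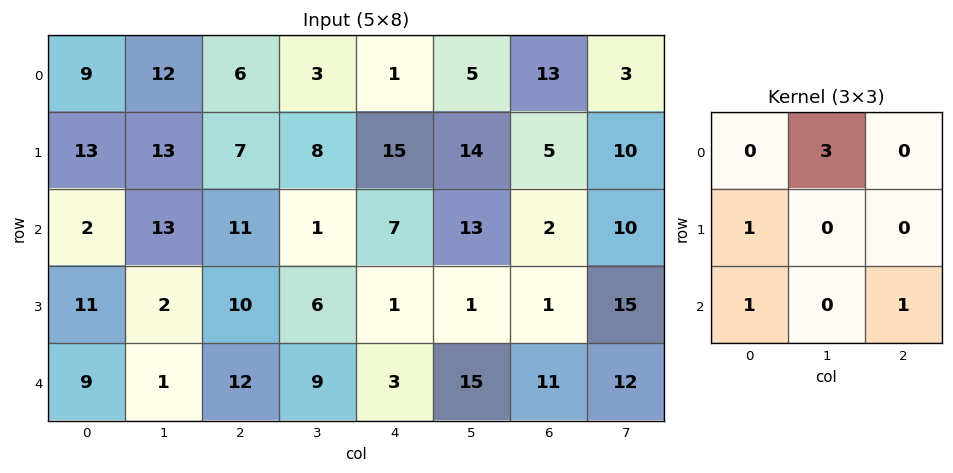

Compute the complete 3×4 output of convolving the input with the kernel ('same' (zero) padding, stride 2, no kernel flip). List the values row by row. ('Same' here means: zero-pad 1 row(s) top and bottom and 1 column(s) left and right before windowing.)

13 33 25 29
41 42 53 44
33 31 12 18

Output[0,0]: The receptive field on the zero-padded input at this output position is [0 0 0 / 0 9 12 / 0 13 13]. Elementwise product with the kernel and sum: 0·3 + 0·1 + 0·1 + 13·1.
Output[0,1]: The receptive field on the zero-padded input at this output position is [0 0 0 / 12 6 3 / 13 7 8]. Elementwise product with the kernel and sum: 0·3 + 12·1 + 13·1 + 8·1.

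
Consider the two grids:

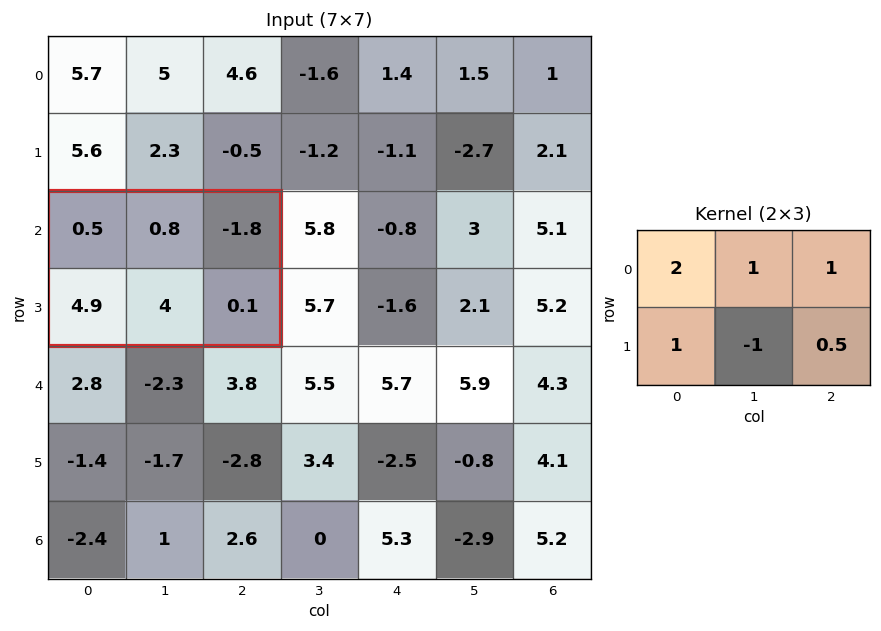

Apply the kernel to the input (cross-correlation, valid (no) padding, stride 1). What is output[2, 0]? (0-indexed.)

The receptive field on the input at this output position is [0.5 0.8 -1.8 / 4.9 4 0.1]. Elementwise product with the kernel and sum: 0.5·2 + 0.8·1 + -1.8·1 + 4.9·1 + 4·-1 + 0.1·0.5.

0.95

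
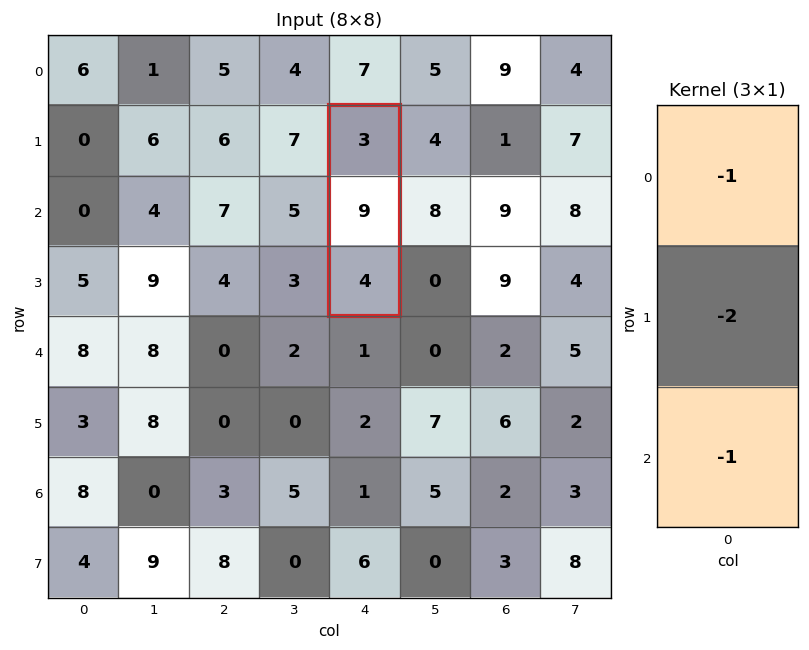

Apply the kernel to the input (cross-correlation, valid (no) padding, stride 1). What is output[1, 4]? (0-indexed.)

-25

The receptive field on the input at this output position is [3 / 9 / 4]. Elementwise product with the kernel and sum: 3·-1 + 9·-2 + 4·-1.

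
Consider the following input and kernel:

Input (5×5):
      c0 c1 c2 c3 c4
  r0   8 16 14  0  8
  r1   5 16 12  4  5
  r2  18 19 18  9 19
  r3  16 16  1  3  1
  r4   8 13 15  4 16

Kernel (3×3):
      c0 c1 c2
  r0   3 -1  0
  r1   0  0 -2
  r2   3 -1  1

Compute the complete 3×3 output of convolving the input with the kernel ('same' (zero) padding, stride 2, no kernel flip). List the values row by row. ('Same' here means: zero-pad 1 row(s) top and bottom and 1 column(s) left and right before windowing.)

-21 40 7
-43 68 15
-42 39 8

Output[0,0]: The receptive field on the zero-padded input at this output position is [0 0 0 / 0 8 16 / 0 5 16]. Elementwise product with the kernel and sum: 0·3 + 0·-1 + 16·-2 + 0·3 + 5·-1 + 16·1.
Output[0,1]: The receptive field on the zero-padded input at this output position is [0 0 0 / 16 14 0 / 16 12 4]. Elementwise product with the kernel and sum: 0·3 + 0·-1 + 0·-2 + 16·3 + 12·-1 + 4·1.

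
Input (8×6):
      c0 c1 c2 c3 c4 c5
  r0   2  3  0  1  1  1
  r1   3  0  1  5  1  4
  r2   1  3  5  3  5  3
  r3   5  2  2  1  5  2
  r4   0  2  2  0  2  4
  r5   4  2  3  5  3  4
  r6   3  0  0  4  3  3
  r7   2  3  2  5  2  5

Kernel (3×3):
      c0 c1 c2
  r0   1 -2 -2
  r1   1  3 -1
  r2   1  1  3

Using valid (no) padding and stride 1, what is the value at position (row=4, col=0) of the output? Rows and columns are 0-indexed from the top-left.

2

The receptive field on the input at this output position is [0 2 2 / 4 2 3 / 3 0 0]. Elementwise product with the kernel and sum: 0·1 + 2·-2 + 2·-2 + 4·1 + 2·3 + 3·-1 + 3·1 + 0·1 + 0·3.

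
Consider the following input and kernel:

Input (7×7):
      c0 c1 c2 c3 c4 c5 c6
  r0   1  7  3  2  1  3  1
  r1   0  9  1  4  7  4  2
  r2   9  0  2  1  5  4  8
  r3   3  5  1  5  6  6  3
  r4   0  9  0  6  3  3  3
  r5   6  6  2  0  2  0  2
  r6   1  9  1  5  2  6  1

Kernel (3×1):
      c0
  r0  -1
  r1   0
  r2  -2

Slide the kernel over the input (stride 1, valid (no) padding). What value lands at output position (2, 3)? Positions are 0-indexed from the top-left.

The receptive field on the input at this output position is [1 / 5 / 6]. Elementwise product with the kernel and sum: 1·-1 + 6·-2.

-13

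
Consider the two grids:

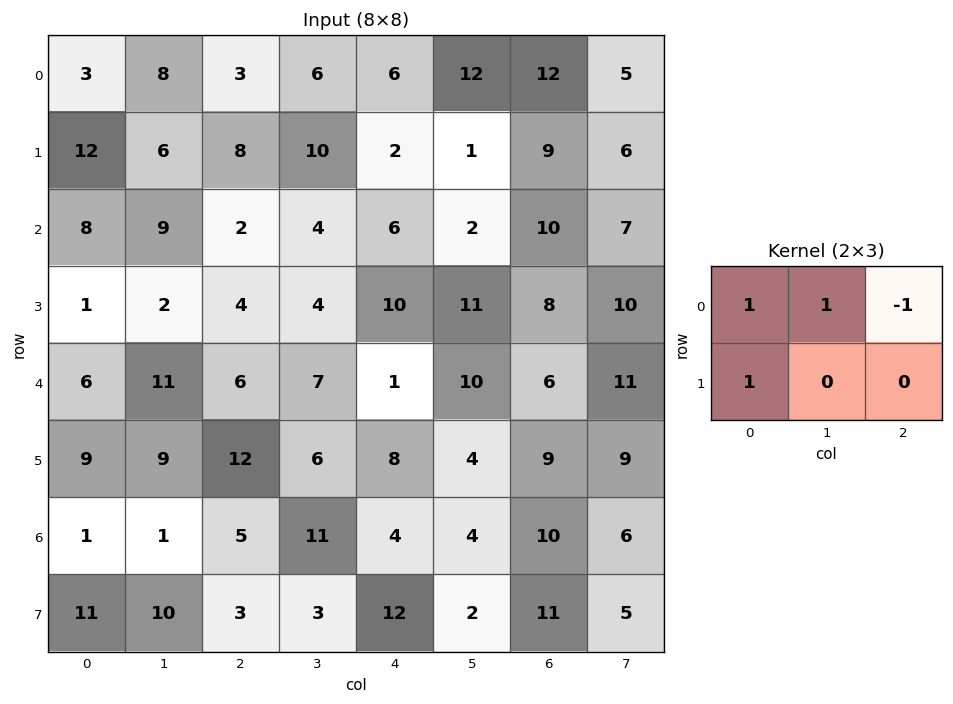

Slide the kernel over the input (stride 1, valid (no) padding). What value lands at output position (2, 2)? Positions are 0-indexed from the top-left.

The receptive field on the input at this output position is [2 4 6 / 4 4 10]. Elementwise product with the kernel and sum: 2·1 + 4·1 + 6·-1 + 4·1.

4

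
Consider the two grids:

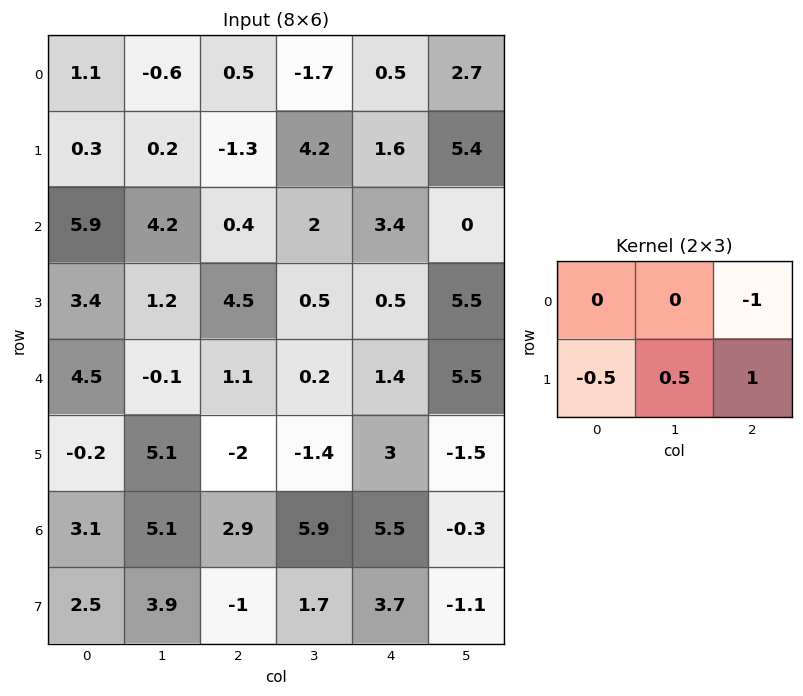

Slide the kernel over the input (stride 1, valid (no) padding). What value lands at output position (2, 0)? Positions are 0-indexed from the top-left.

The receptive field on the input at this output position is [5.9 4.2 0.4 / 3.4 1.2 4.5]. Elementwise product with the kernel and sum: 0.4·-1 + 3.4·-0.5 + 1.2·0.5 + 4.5·1.

3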